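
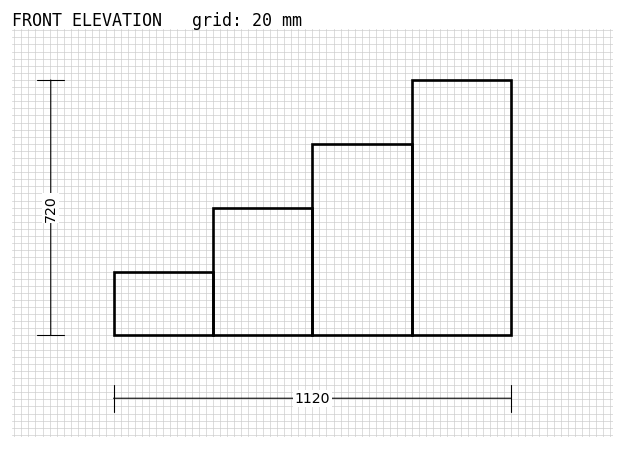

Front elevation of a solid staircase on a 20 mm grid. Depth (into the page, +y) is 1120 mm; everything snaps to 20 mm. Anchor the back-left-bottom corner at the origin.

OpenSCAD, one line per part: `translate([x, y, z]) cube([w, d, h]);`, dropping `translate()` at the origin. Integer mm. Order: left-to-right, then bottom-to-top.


cube([280, 1120, 180]);
translate([280, 0, 0]) cube([280, 1120, 360]);
translate([560, 0, 0]) cube([280, 1120, 540]);
translate([840, 0, 0]) cube([280, 1120, 720]);


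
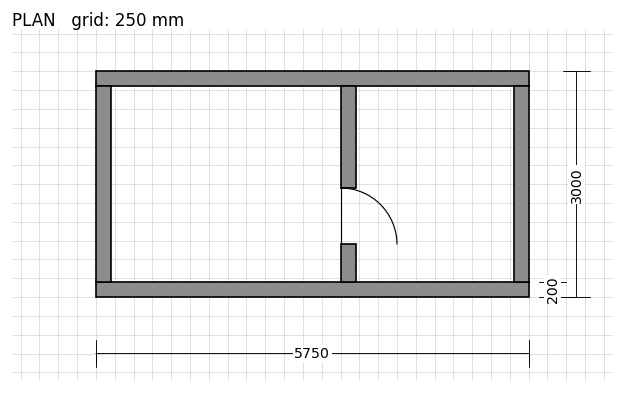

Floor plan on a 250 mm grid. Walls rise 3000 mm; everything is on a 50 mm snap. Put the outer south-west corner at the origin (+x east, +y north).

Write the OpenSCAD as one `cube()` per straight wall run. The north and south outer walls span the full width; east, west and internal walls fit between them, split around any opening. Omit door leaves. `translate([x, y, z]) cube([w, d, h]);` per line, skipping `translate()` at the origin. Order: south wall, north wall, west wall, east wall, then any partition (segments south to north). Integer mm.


cube([5750, 200, 3000]);
translate([0, 2800, 0]) cube([5750, 200, 3000]);
translate([0, 200, 0]) cube([200, 2600, 3000]);
translate([5550, 200, 0]) cube([200, 2600, 3000]);
translate([3250, 200, 0]) cube([200, 500, 3000]);
translate([3250, 1450, 0]) cube([200, 1350, 3000]);


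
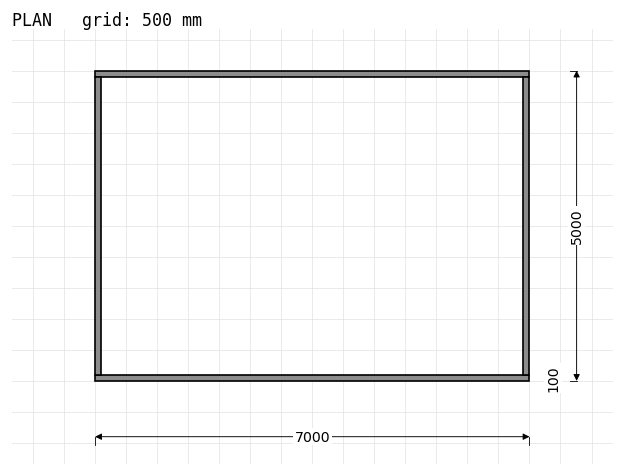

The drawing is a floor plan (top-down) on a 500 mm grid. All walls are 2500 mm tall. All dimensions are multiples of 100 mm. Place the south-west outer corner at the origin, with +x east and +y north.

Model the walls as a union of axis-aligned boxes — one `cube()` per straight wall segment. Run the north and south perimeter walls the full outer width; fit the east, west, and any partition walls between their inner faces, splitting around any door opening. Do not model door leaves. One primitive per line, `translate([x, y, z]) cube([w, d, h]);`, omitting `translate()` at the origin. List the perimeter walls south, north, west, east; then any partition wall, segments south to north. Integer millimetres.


cube([7000, 100, 2500]);
translate([0, 4900, 0]) cube([7000, 100, 2500]);
translate([0, 100, 0]) cube([100, 4800, 2500]);
translate([6900, 100, 0]) cube([100, 4800, 2500]);


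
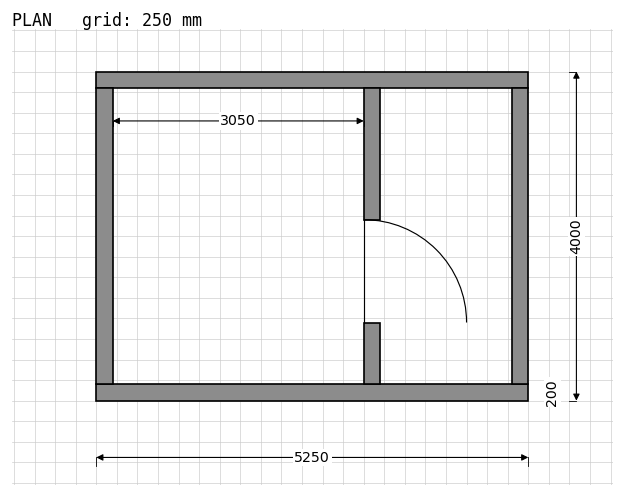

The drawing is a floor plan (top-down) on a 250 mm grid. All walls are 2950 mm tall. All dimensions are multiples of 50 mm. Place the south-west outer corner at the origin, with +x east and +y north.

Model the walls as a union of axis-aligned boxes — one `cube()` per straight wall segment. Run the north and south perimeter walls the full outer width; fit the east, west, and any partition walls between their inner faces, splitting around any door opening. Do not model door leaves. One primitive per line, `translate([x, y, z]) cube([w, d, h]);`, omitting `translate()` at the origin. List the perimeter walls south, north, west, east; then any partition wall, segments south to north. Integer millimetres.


cube([5250, 200, 2950]);
translate([0, 3800, 0]) cube([5250, 200, 2950]);
translate([0, 200, 0]) cube([200, 3600, 2950]);
translate([5050, 200, 0]) cube([200, 3600, 2950]);
translate([3250, 200, 0]) cube([200, 750, 2950]);
translate([3250, 2200, 0]) cube([200, 1600, 2950]);


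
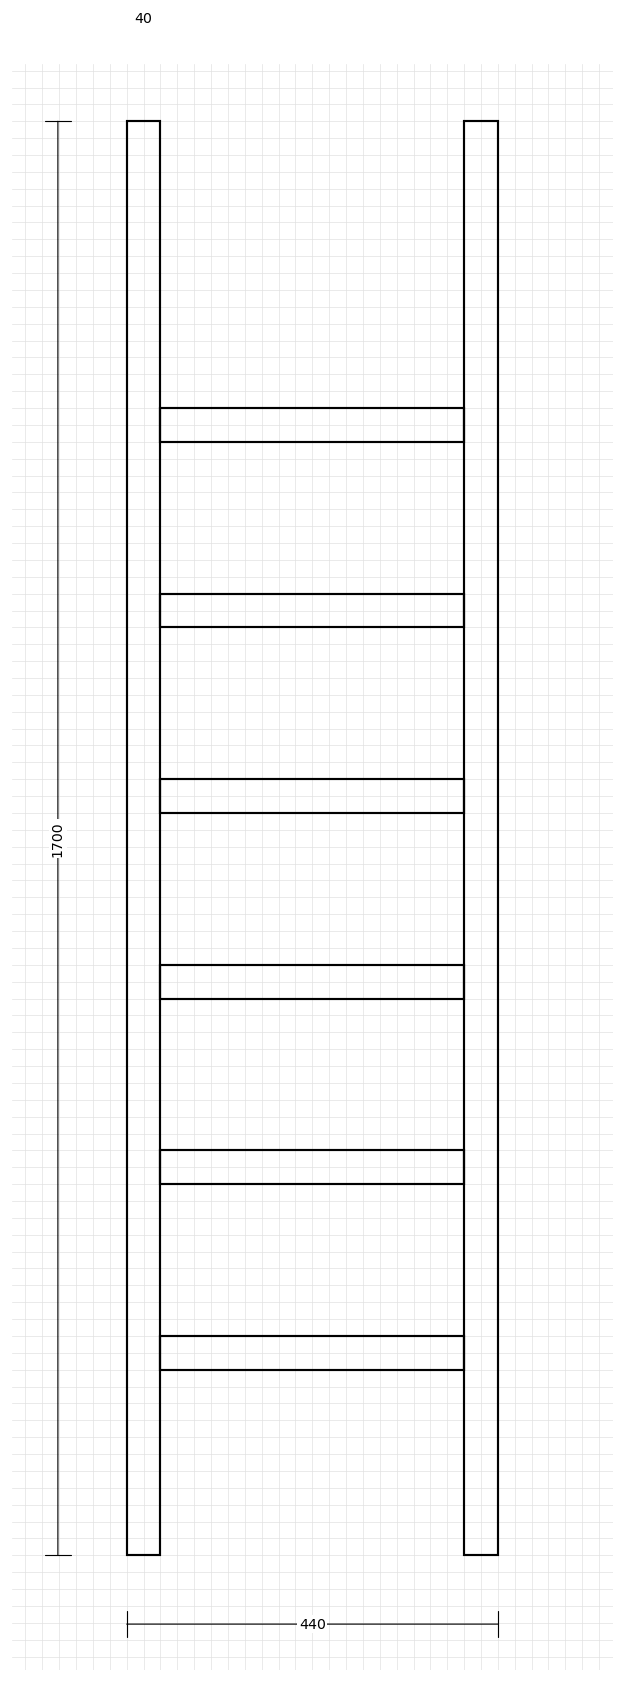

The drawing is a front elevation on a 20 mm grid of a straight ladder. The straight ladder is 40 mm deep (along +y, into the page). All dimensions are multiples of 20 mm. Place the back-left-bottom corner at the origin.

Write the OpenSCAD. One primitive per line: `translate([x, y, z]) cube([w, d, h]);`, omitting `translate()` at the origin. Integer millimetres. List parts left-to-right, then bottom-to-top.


cube([40, 40, 1700]);
translate([40, 0, 220]) cube([360, 40, 40]);
translate([40, 0, 440]) cube([360, 40, 40]);
translate([40, 0, 660]) cube([360, 40, 40]);
translate([40, 0, 880]) cube([360, 40, 40]);
translate([40, 0, 1100]) cube([360, 40, 40]);
translate([40, 0, 1320]) cube([360, 40, 40]);
translate([400, 0, 0]) cube([40, 40, 1700]);


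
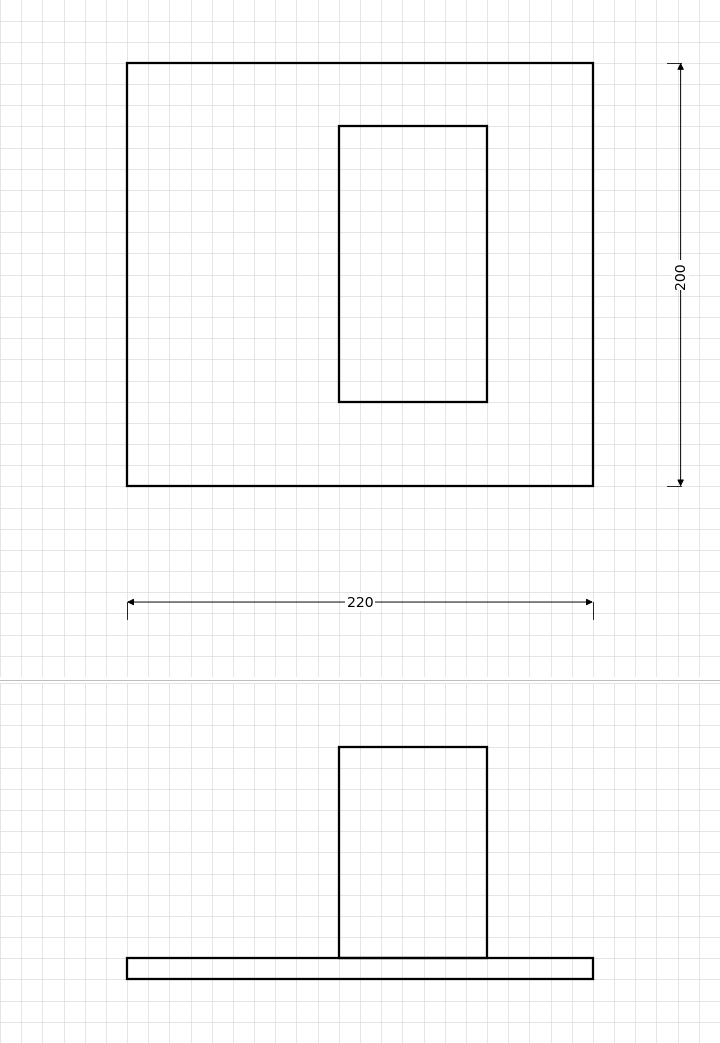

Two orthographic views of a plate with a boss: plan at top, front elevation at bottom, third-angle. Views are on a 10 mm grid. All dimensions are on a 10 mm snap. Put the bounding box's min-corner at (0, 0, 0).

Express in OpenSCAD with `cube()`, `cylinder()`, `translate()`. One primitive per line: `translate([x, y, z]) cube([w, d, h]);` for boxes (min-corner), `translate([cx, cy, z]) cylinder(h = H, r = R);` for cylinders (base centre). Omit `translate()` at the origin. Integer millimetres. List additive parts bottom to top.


cube([220, 200, 10]);
translate([100, 40, 10]) cube([70, 130, 100]);


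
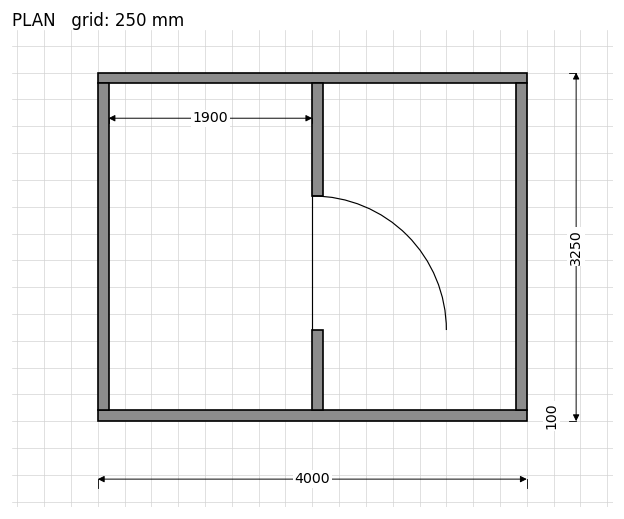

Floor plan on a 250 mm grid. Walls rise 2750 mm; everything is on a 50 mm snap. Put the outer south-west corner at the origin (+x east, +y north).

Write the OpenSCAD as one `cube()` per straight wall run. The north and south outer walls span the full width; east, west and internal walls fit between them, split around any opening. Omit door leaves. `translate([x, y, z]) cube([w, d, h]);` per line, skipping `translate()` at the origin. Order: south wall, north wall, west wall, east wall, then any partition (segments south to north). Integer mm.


cube([4000, 100, 2750]);
translate([0, 3150, 0]) cube([4000, 100, 2750]);
translate([0, 100, 0]) cube([100, 3050, 2750]);
translate([3900, 100, 0]) cube([100, 3050, 2750]);
translate([2000, 100, 0]) cube([100, 750, 2750]);
translate([2000, 2100, 0]) cube([100, 1050, 2750]);


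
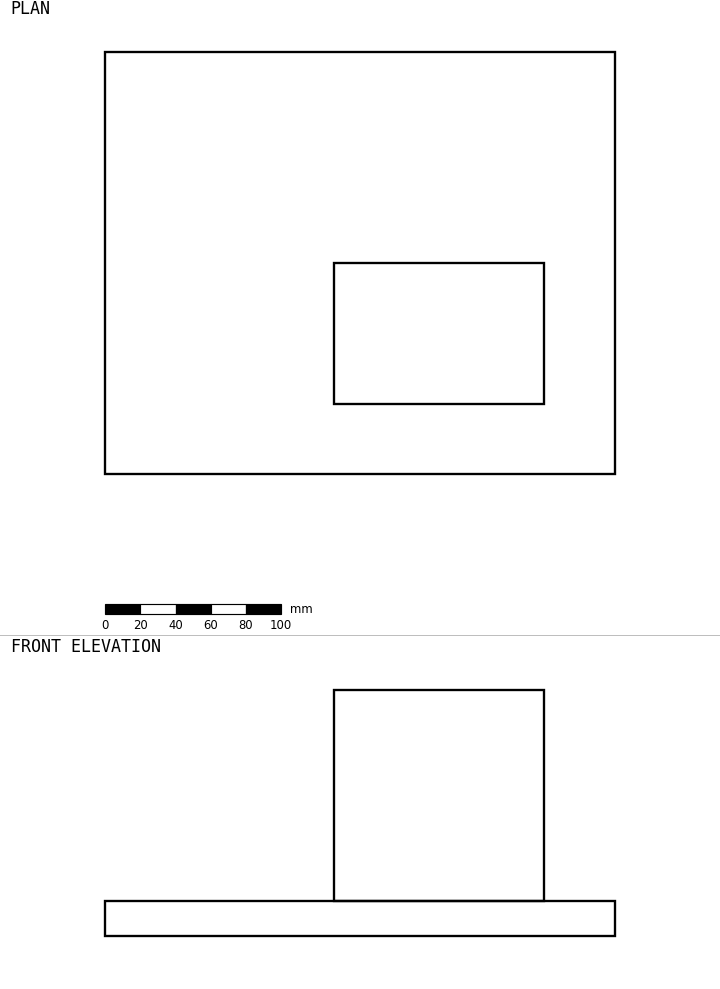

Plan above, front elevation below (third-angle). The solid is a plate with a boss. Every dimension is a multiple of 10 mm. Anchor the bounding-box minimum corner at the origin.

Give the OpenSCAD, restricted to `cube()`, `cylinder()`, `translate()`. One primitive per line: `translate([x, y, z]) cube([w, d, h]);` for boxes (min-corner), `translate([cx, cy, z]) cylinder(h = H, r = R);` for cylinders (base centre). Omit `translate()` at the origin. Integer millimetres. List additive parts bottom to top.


cube([290, 240, 20]);
translate([130, 40, 20]) cube([120, 80, 120]);


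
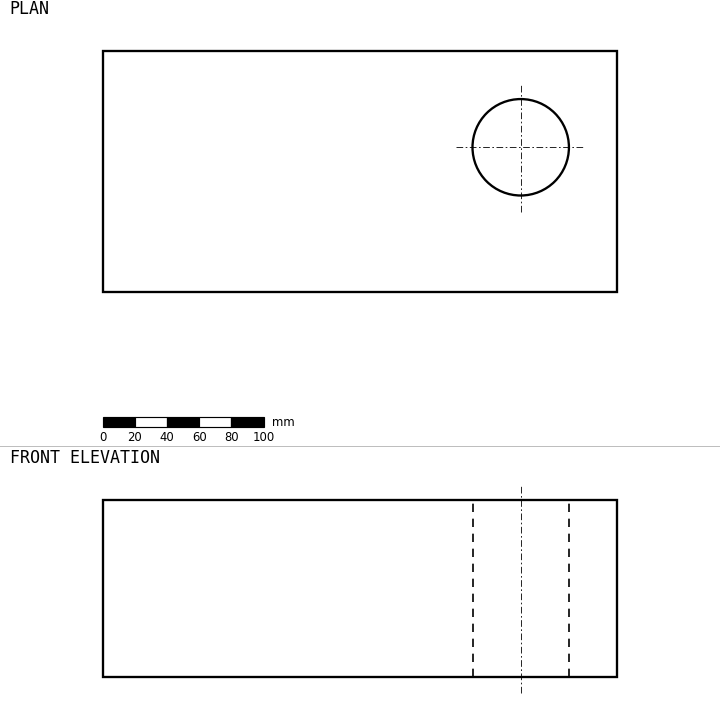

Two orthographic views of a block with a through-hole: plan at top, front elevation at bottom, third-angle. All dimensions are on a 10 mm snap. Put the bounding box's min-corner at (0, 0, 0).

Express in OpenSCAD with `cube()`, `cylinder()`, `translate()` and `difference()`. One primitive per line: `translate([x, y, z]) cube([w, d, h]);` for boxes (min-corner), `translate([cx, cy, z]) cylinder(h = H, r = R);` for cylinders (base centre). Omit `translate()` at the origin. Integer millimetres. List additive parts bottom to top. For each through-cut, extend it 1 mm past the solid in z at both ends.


difference() {
  cube([320, 150, 110]);
  translate([260, 90, -1]) cylinder(h = 112, r = 30);
}


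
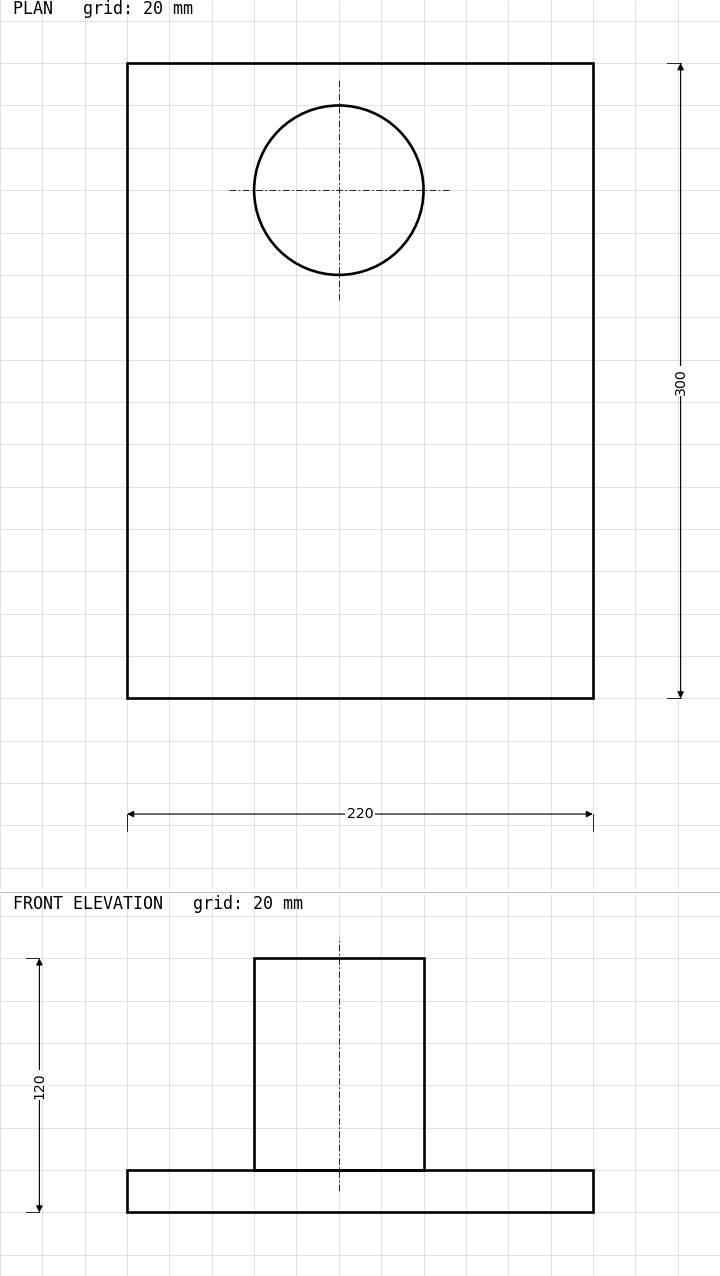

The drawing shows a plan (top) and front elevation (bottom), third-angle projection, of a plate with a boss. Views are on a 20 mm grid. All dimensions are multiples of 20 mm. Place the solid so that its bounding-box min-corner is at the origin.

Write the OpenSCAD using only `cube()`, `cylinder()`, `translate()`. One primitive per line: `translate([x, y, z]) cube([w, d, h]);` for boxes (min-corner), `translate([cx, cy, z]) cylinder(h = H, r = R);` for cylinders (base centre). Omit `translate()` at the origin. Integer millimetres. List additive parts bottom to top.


cube([220, 300, 20]);
translate([100, 240, 20]) cylinder(h = 100, r = 40);


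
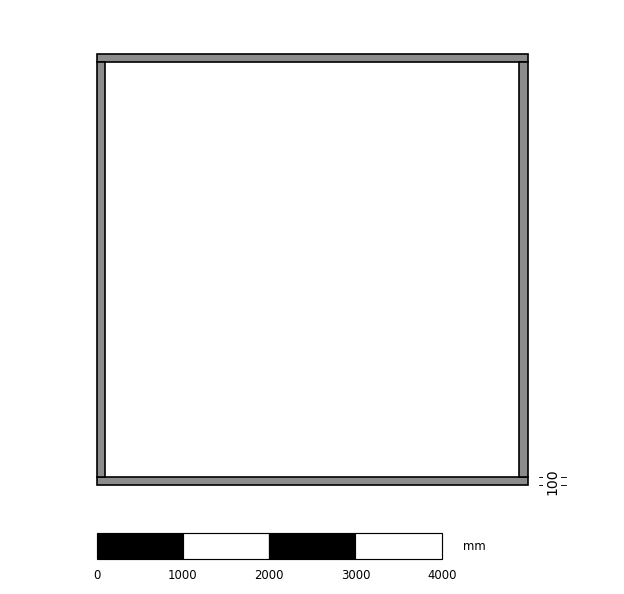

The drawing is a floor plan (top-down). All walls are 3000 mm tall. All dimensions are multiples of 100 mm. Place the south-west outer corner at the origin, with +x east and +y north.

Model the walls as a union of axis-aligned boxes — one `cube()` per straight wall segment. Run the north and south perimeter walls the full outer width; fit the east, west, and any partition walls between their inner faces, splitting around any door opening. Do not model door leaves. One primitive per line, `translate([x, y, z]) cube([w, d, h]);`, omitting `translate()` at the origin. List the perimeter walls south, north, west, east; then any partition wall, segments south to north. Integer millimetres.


cube([5000, 100, 3000]);
translate([0, 4900, 0]) cube([5000, 100, 3000]);
translate([0, 100, 0]) cube([100, 4800, 3000]);
translate([4900, 100, 0]) cube([100, 4800, 3000]);


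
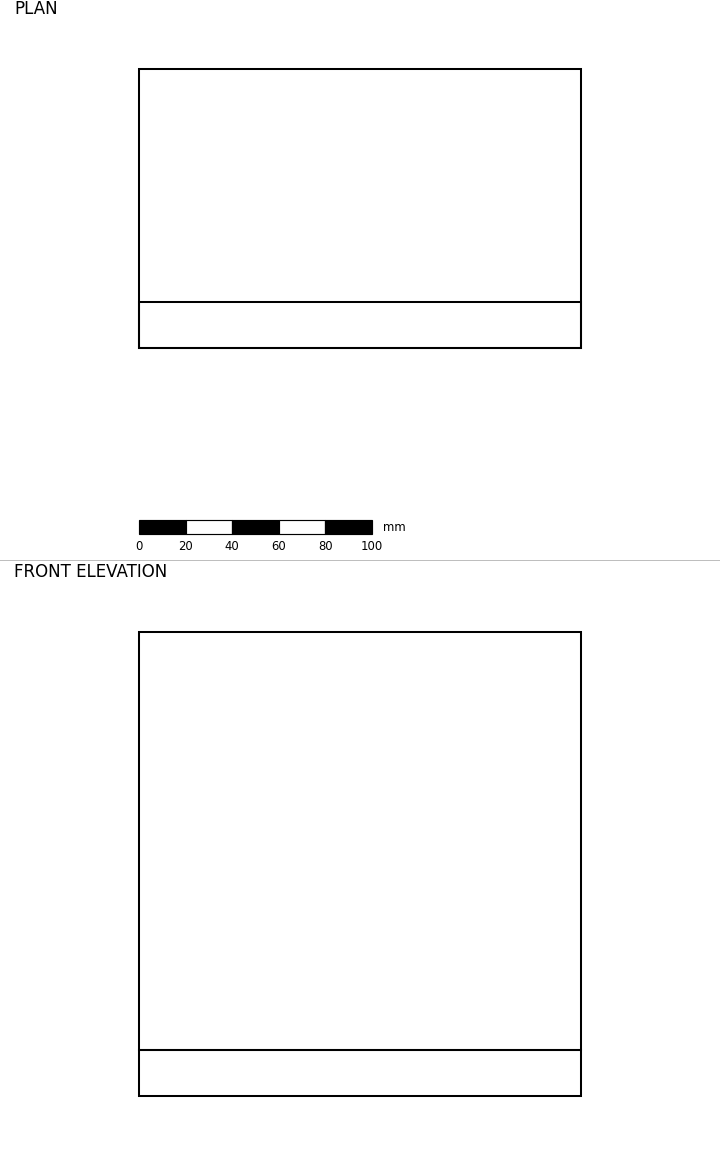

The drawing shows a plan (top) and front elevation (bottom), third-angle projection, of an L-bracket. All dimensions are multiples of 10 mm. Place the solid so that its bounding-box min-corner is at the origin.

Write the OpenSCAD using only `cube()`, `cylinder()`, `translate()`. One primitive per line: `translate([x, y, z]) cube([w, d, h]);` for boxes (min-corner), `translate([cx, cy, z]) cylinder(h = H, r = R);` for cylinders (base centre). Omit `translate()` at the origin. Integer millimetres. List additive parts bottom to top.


cube([190, 120, 20]);
translate([0, 0, 20]) cube([190, 20, 180]);


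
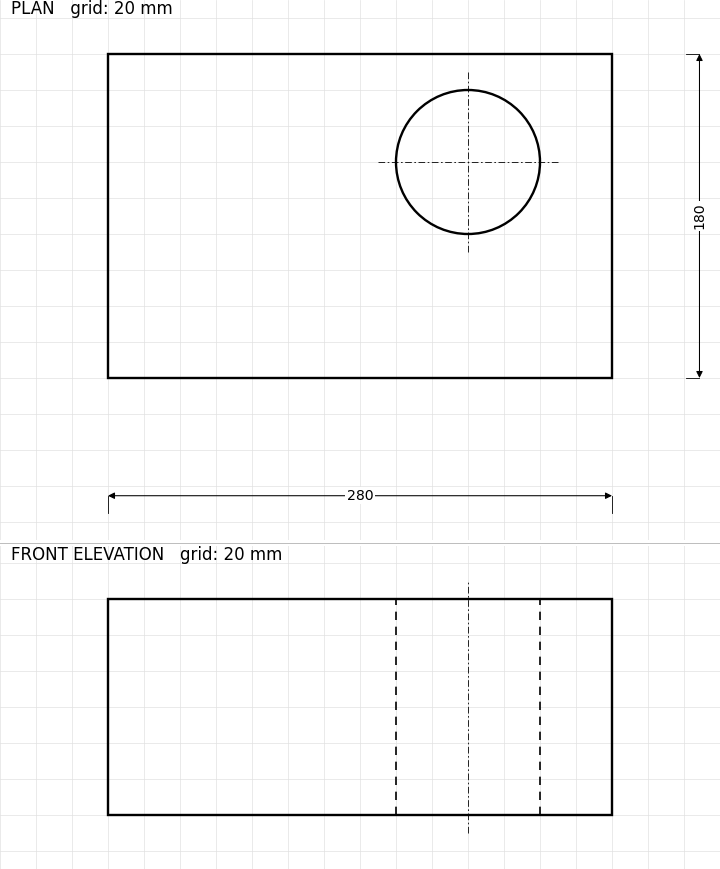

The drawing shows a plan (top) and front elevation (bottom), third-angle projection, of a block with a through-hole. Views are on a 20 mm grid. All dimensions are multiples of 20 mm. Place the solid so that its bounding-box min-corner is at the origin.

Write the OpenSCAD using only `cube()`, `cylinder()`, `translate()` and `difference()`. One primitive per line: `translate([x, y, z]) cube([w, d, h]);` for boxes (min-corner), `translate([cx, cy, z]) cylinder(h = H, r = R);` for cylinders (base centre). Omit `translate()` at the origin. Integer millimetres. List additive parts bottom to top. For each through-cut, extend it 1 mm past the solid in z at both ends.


difference() {
  cube([280, 180, 120]);
  translate([200, 120, -1]) cylinder(h = 122, r = 40);
}


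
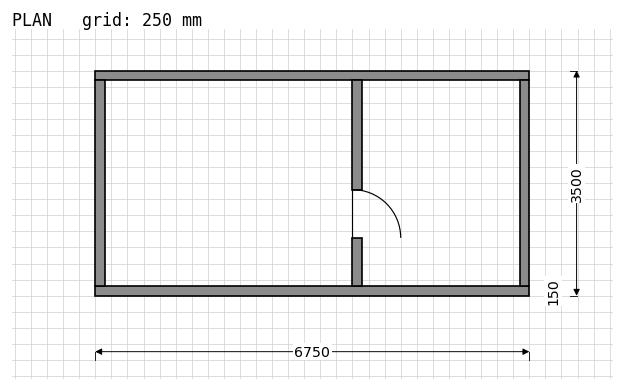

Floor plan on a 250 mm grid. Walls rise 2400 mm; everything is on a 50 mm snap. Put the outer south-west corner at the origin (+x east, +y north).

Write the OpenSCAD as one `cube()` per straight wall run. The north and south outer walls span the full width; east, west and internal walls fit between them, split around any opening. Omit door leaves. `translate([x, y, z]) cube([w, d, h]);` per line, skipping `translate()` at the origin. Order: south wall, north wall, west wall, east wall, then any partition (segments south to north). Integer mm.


cube([6750, 150, 2400]);
translate([0, 3350, 0]) cube([6750, 150, 2400]);
translate([0, 150, 0]) cube([150, 3200, 2400]);
translate([6600, 150, 0]) cube([150, 3200, 2400]);
translate([4000, 150, 0]) cube([150, 750, 2400]);
translate([4000, 1650, 0]) cube([150, 1700, 2400]);


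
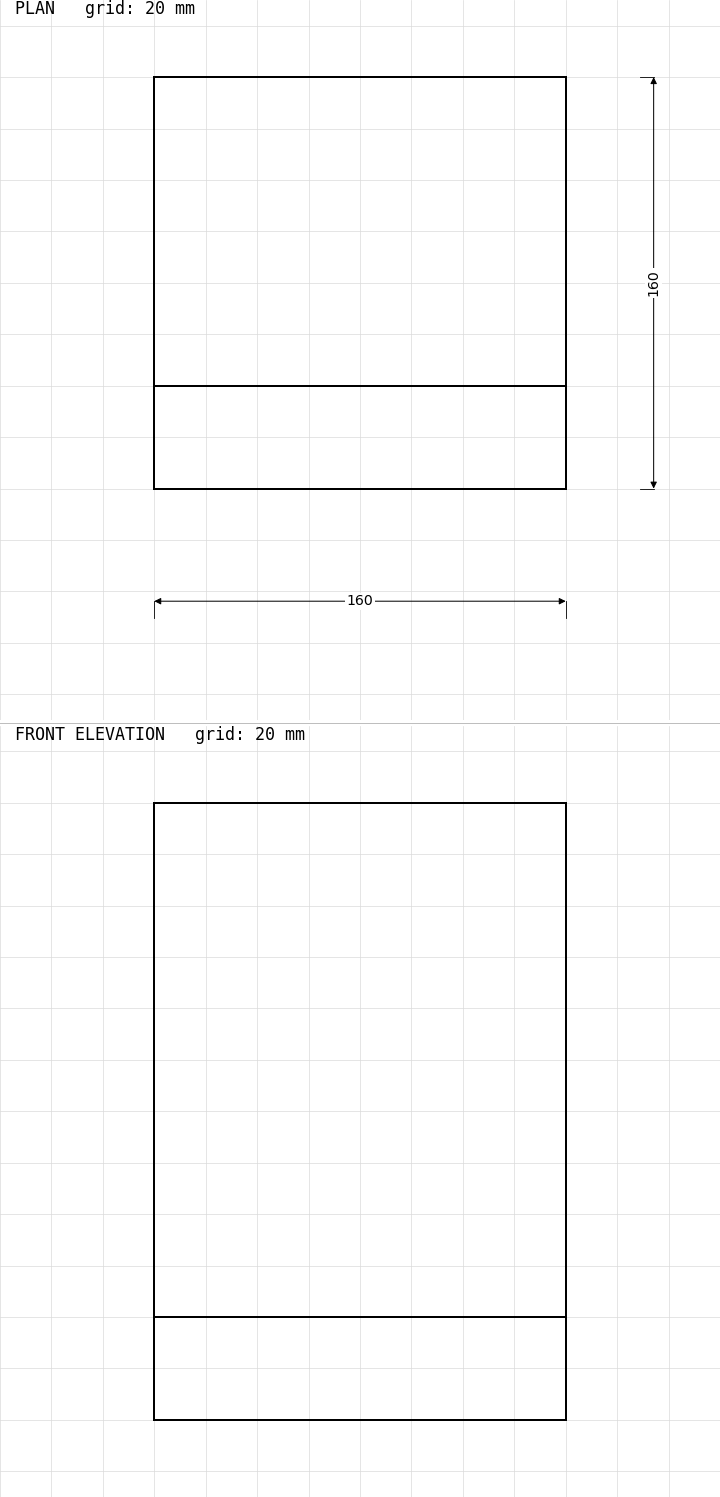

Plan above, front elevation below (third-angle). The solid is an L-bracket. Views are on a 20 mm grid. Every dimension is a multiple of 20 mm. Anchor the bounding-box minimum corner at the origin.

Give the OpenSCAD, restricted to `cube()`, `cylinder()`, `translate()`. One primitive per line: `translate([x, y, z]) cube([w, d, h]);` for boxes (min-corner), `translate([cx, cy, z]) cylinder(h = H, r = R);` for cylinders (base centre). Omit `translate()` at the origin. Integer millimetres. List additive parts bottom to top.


cube([160, 160, 40]);
translate([0, 0, 40]) cube([160, 40, 200]);


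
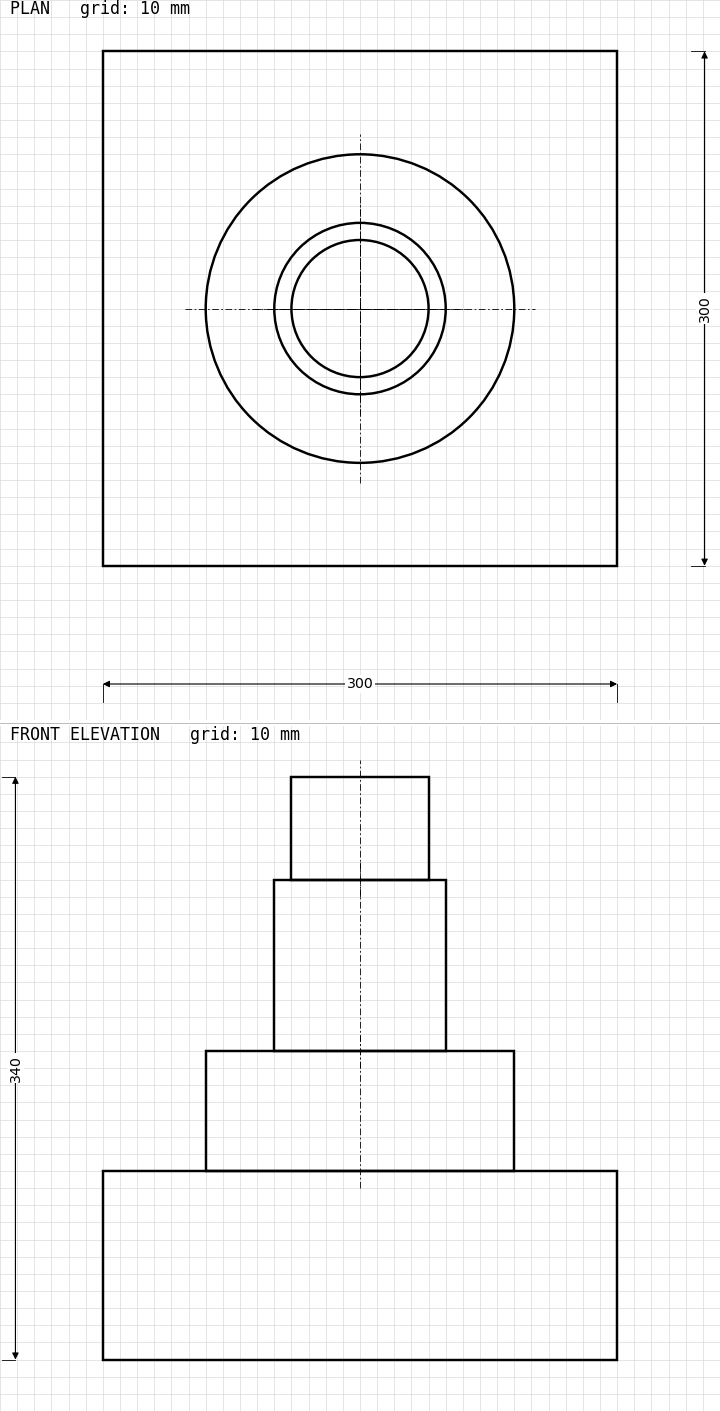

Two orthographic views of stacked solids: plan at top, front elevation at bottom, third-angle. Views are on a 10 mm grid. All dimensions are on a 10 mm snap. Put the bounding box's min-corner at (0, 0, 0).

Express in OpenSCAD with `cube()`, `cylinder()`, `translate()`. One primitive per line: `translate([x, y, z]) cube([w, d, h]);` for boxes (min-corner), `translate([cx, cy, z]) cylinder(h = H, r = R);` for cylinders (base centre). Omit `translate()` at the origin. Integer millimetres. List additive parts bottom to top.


cube([300, 300, 110]);
translate([150, 150, 110]) cylinder(h = 70, r = 90);
translate([150, 150, 180]) cylinder(h = 100, r = 50);
translate([150, 150, 280]) cylinder(h = 60, r = 40);


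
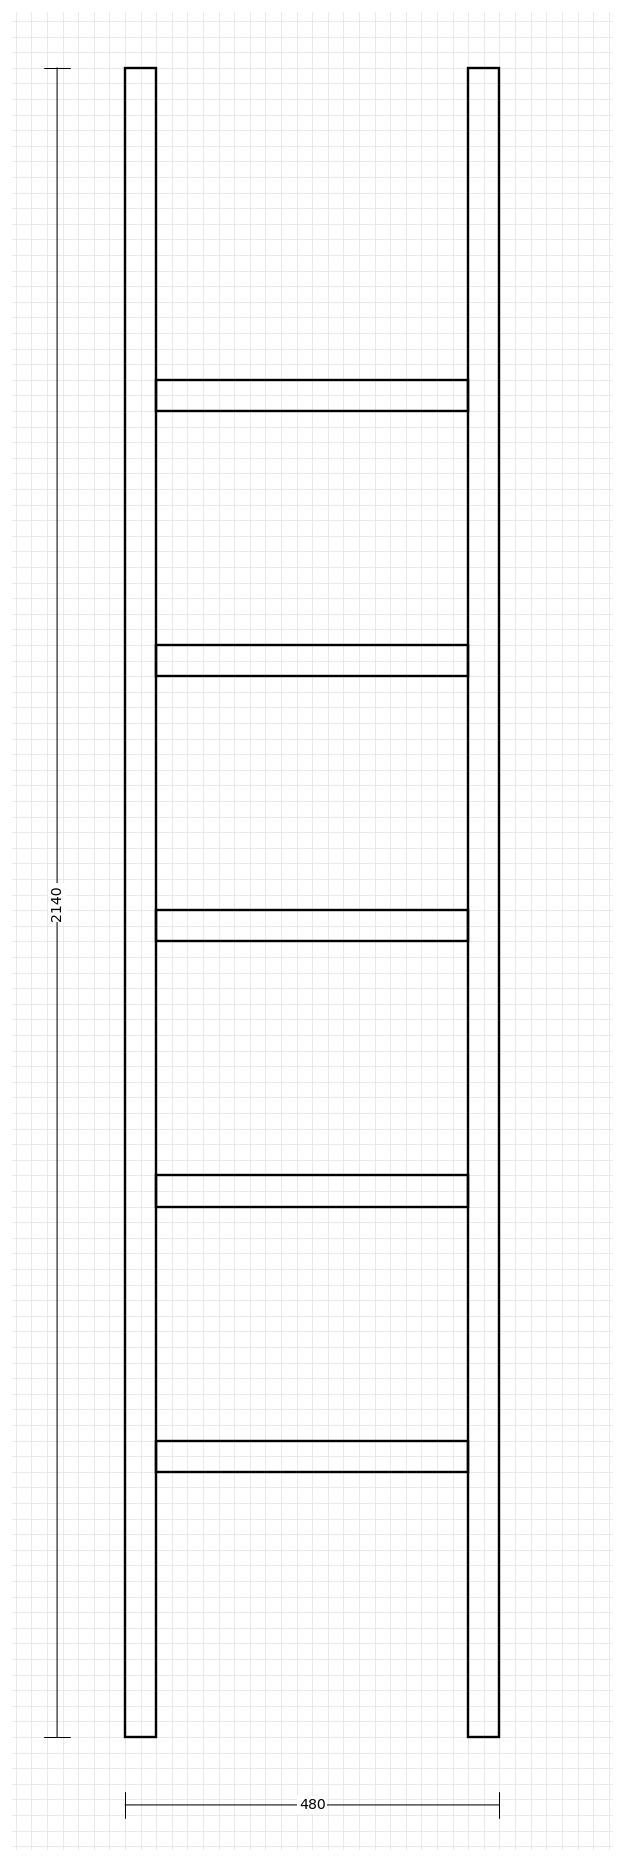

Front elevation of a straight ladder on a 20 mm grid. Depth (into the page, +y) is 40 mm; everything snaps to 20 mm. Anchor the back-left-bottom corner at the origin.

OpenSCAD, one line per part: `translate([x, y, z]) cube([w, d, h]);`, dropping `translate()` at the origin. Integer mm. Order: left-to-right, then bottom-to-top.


cube([40, 40, 2140]);
translate([40, 0, 340]) cube([400, 40, 40]);
translate([40, 0, 680]) cube([400, 40, 40]);
translate([40, 0, 1020]) cube([400, 40, 40]);
translate([40, 0, 1360]) cube([400, 40, 40]);
translate([40, 0, 1700]) cube([400, 40, 40]);
translate([440, 0, 0]) cube([40, 40, 2140]);


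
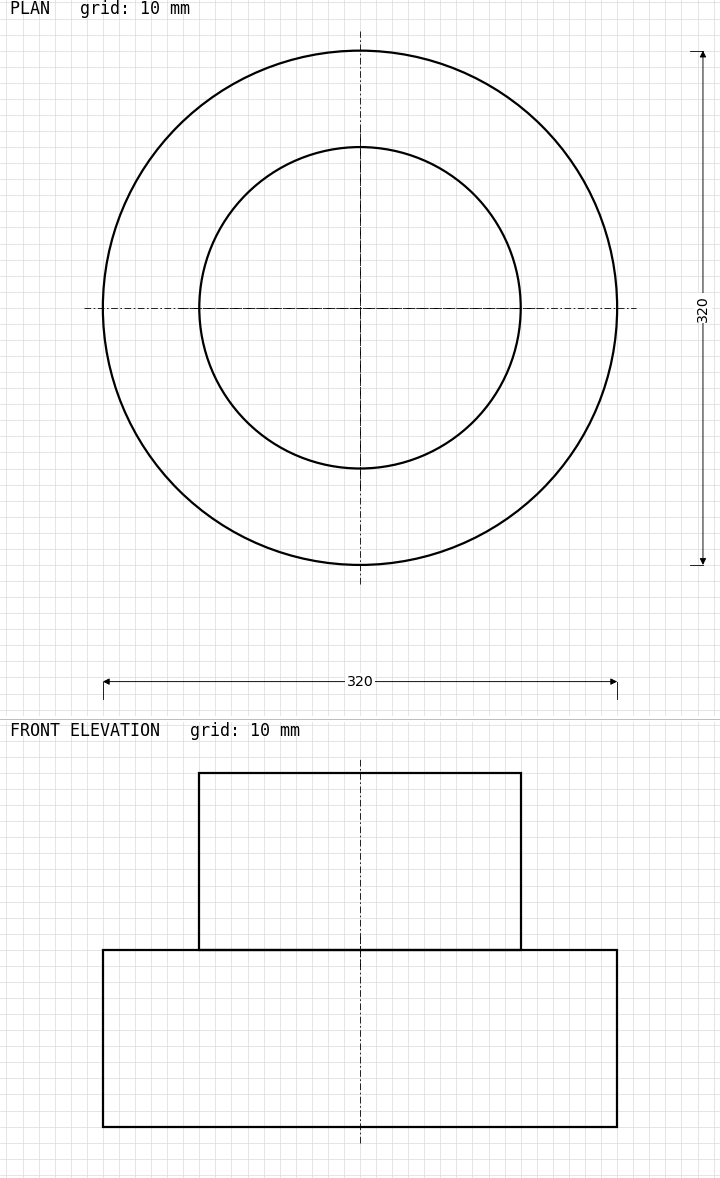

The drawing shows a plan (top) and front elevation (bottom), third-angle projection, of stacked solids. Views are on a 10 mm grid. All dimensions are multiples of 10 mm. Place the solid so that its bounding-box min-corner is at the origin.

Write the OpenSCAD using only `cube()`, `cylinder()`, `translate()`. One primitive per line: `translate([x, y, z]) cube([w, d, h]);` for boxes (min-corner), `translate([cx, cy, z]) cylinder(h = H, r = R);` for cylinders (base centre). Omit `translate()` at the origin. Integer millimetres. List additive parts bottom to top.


translate([160, 160, 0]) cylinder(h = 110, r = 160);
translate([160, 160, 110]) cylinder(h = 110, r = 100);


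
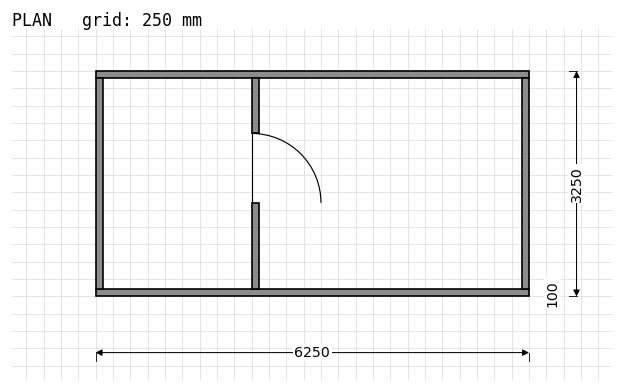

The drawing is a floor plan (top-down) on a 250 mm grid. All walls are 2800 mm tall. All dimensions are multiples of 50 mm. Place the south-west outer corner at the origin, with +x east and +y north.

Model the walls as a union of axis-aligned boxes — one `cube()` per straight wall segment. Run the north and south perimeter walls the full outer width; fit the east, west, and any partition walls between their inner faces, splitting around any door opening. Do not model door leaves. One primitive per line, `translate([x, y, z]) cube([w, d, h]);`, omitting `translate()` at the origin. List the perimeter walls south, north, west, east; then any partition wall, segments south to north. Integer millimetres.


cube([6250, 100, 2800]);
translate([0, 3150, 0]) cube([6250, 100, 2800]);
translate([0, 100, 0]) cube([100, 3050, 2800]);
translate([6150, 100, 0]) cube([100, 3050, 2800]);
translate([2250, 100, 0]) cube([100, 1250, 2800]);
translate([2250, 2350, 0]) cube([100, 800, 2800]);


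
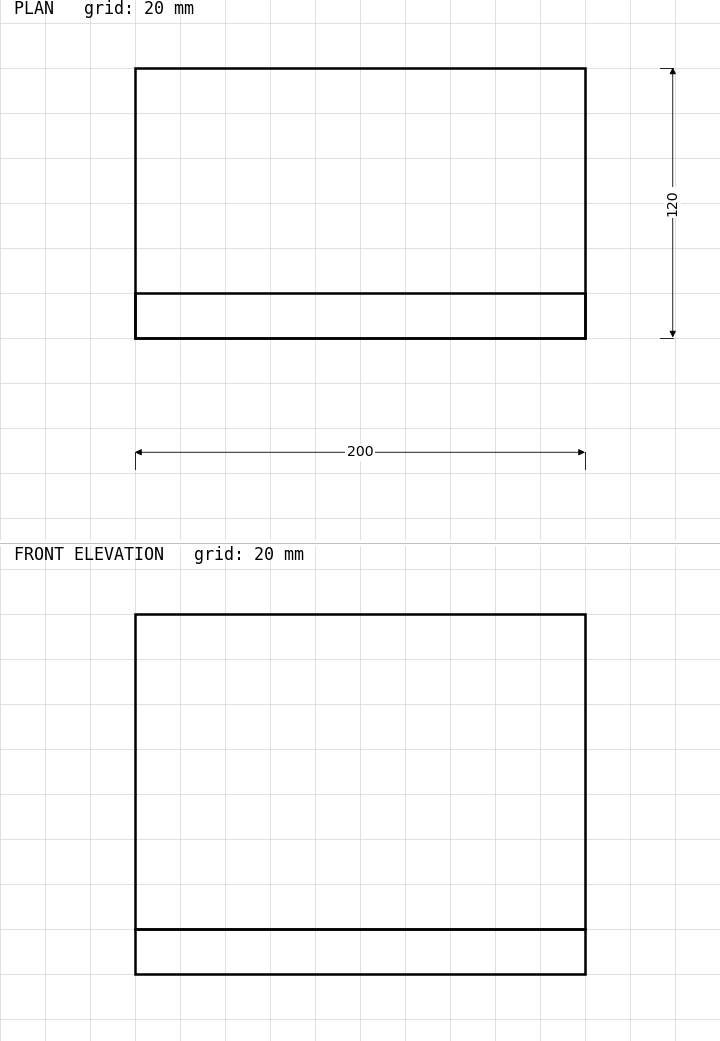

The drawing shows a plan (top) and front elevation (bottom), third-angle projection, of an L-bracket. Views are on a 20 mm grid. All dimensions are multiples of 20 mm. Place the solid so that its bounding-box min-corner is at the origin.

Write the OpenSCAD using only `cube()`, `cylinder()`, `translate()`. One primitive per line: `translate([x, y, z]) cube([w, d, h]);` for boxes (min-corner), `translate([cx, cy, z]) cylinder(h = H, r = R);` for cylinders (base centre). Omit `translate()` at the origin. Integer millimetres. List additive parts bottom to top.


cube([200, 120, 20]);
translate([0, 0, 20]) cube([200, 20, 140]);


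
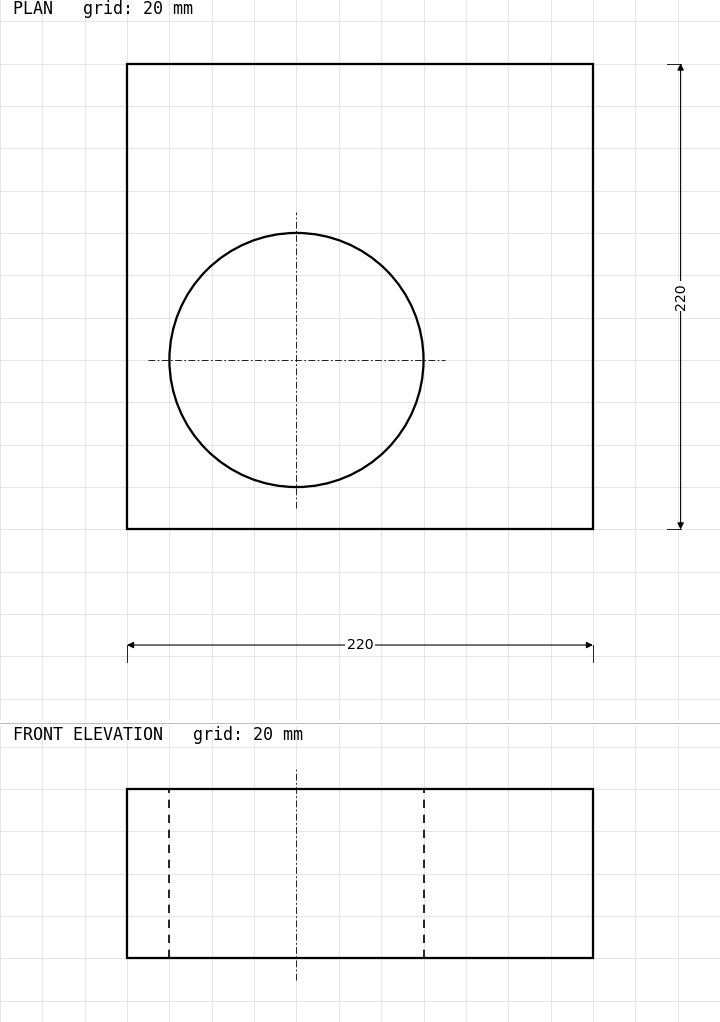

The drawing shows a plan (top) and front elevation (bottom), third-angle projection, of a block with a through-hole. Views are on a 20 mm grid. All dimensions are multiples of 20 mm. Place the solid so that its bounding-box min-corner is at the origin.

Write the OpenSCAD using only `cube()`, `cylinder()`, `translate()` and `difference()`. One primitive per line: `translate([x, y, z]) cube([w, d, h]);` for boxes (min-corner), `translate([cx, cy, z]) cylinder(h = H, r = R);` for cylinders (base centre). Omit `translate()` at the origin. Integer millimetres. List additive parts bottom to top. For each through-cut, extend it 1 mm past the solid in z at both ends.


difference() {
  cube([220, 220, 80]);
  translate([80, 80, -1]) cylinder(h = 82, r = 60);
}


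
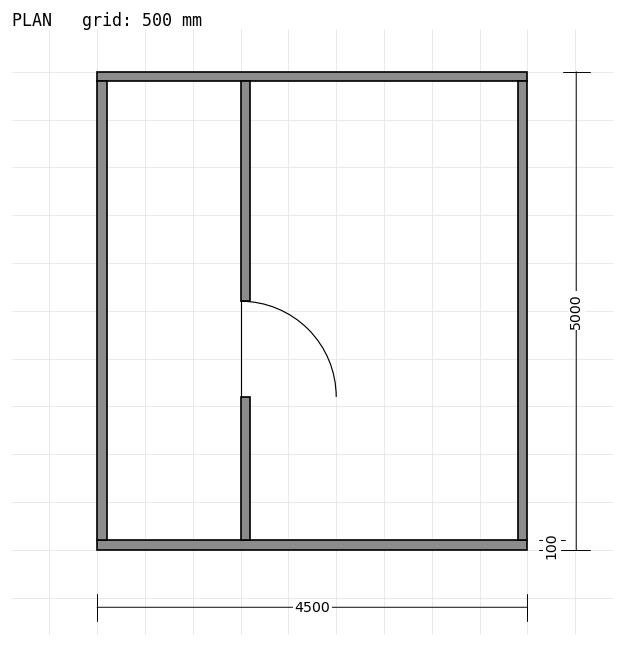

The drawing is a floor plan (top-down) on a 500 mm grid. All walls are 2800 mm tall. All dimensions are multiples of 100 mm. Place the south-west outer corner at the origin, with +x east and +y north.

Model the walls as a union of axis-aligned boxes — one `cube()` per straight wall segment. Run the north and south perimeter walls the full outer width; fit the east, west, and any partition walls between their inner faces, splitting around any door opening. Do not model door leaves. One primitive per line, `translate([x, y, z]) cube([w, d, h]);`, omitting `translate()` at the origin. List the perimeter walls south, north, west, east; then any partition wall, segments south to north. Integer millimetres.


cube([4500, 100, 2800]);
translate([0, 4900, 0]) cube([4500, 100, 2800]);
translate([0, 100, 0]) cube([100, 4800, 2800]);
translate([4400, 100, 0]) cube([100, 4800, 2800]);
translate([1500, 100, 0]) cube([100, 1500, 2800]);
translate([1500, 2600, 0]) cube([100, 2300, 2800]);


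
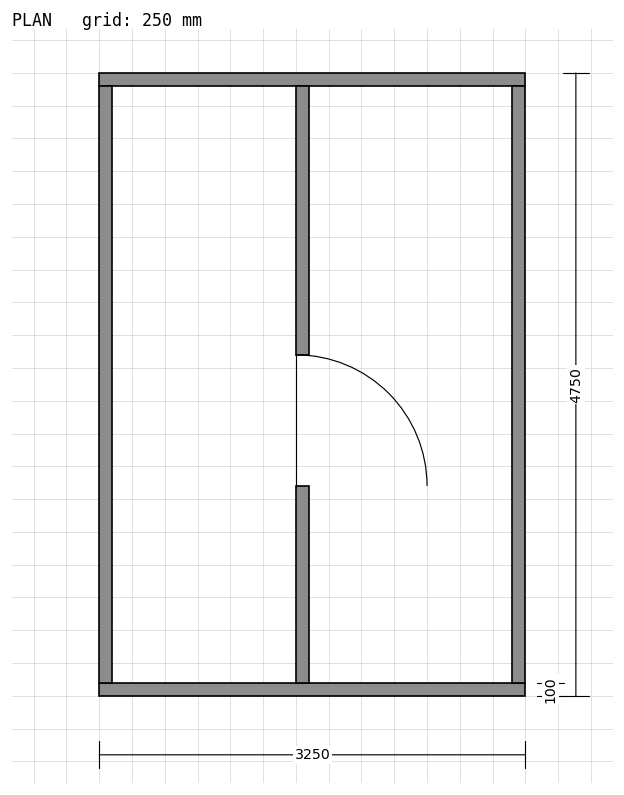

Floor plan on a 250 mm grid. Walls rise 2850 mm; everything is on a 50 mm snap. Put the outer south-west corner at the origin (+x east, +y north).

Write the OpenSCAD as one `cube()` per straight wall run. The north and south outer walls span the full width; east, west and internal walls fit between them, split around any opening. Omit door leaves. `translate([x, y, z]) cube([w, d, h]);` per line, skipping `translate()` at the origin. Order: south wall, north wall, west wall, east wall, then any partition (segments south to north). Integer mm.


cube([3250, 100, 2850]);
translate([0, 4650, 0]) cube([3250, 100, 2850]);
translate([0, 100, 0]) cube([100, 4550, 2850]);
translate([3150, 100, 0]) cube([100, 4550, 2850]);
translate([1500, 100, 0]) cube([100, 1500, 2850]);
translate([1500, 2600, 0]) cube([100, 2050, 2850]);


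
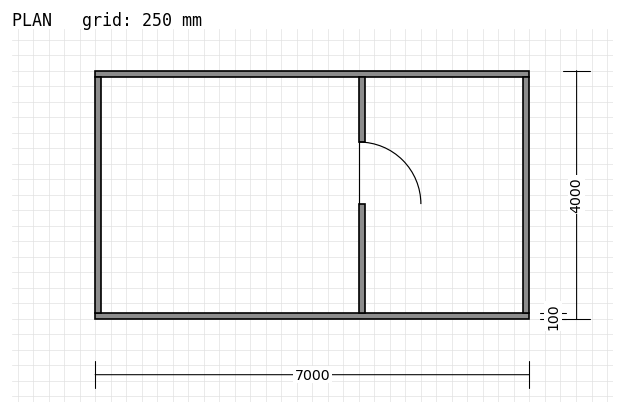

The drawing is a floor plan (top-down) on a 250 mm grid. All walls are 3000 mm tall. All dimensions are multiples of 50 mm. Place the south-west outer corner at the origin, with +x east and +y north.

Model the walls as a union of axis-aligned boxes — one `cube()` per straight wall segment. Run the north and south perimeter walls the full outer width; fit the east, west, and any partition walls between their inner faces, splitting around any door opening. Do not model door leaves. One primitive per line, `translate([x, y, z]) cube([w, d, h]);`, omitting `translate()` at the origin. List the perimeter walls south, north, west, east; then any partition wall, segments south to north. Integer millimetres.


cube([7000, 100, 3000]);
translate([0, 3900, 0]) cube([7000, 100, 3000]);
translate([0, 100, 0]) cube([100, 3800, 3000]);
translate([6900, 100, 0]) cube([100, 3800, 3000]);
translate([4250, 100, 0]) cube([100, 1750, 3000]);
translate([4250, 2850, 0]) cube([100, 1050, 3000]);


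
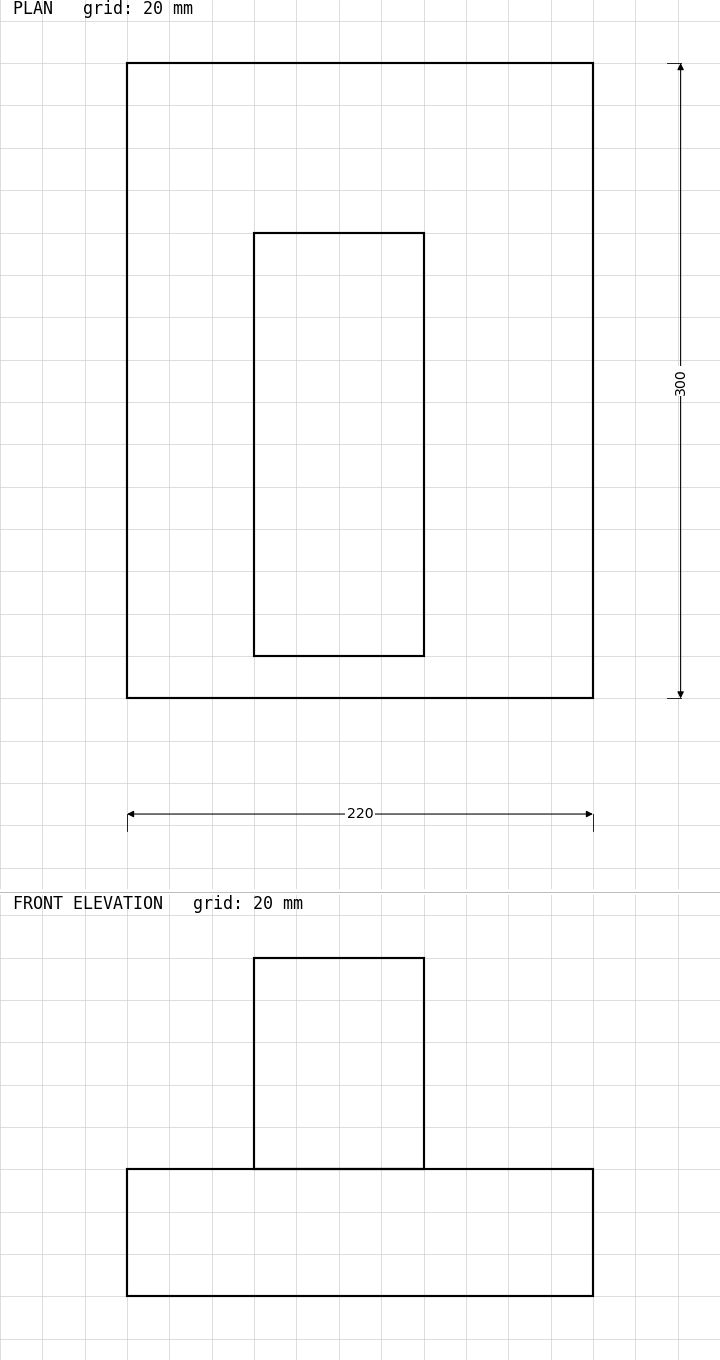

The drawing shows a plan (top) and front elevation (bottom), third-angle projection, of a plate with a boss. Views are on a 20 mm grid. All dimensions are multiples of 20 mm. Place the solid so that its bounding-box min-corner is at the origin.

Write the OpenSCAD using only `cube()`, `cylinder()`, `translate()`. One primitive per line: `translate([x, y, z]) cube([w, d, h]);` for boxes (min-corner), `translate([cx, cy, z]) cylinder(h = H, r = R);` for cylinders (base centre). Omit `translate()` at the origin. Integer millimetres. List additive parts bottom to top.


cube([220, 300, 60]);
translate([60, 20, 60]) cube([80, 200, 100]);


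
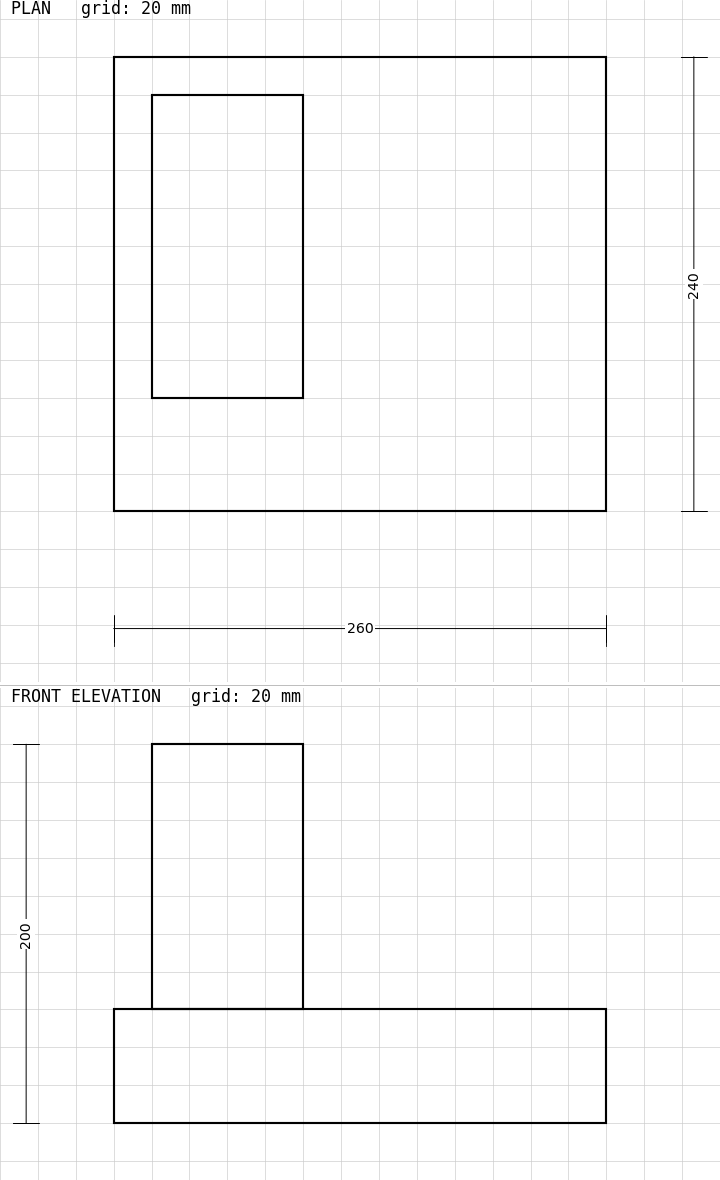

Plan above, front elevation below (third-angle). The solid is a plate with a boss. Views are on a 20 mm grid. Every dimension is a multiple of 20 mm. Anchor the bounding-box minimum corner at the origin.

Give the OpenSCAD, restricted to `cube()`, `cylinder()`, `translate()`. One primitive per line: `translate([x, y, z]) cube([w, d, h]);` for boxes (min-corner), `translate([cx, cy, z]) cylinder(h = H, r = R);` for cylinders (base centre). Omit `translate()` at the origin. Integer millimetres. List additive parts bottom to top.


cube([260, 240, 60]);
translate([20, 60, 60]) cube([80, 160, 140]);


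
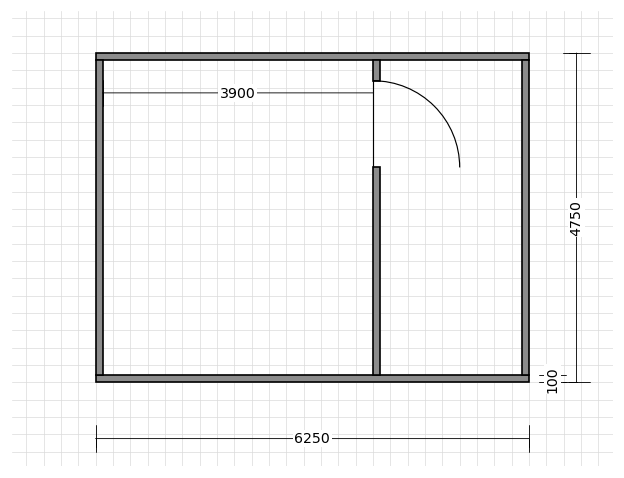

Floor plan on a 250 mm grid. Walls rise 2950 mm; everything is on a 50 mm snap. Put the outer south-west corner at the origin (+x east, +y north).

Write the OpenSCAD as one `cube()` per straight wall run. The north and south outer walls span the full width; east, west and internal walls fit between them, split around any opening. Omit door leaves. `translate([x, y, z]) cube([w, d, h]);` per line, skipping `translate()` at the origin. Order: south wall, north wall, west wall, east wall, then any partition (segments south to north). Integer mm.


cube([6250, 100, 2950]);
translate([0, 4650, 0]) cube([6250, 100, 2950]);
translate([0, 100, 0]) cube([100, 4550, 2950]);
translate([6150, 100, 0]) cube([100, 4550, 2950]);
translate([4000, 100, 0]) cube([100, 3000, 2950]);
translate([4000, 4350, 0]) cube([100, 300, 2950]);


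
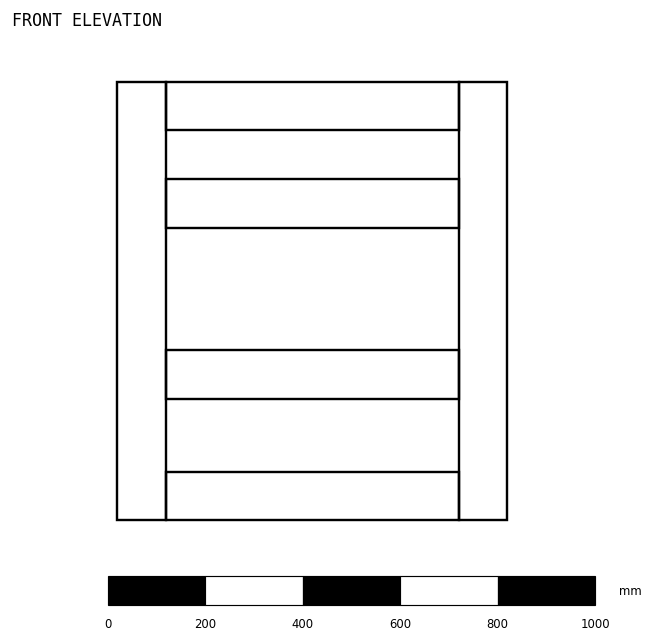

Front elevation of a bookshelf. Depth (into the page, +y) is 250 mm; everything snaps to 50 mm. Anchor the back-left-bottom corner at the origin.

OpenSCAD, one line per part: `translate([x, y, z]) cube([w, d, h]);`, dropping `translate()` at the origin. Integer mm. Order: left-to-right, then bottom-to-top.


cube([100, 250, 900]);
translate([100, 0, 0]) cube([600, 250, 100]);
translate([100, 0, 250]) cube([600, 250, 100]);
translate([100, 0, 600]) cube([600, 250, 100]);
translate([100, 0, 800]) cube([600, 250, 100]);
translate([700, 0, 0]) cube([100, 250, 900]);


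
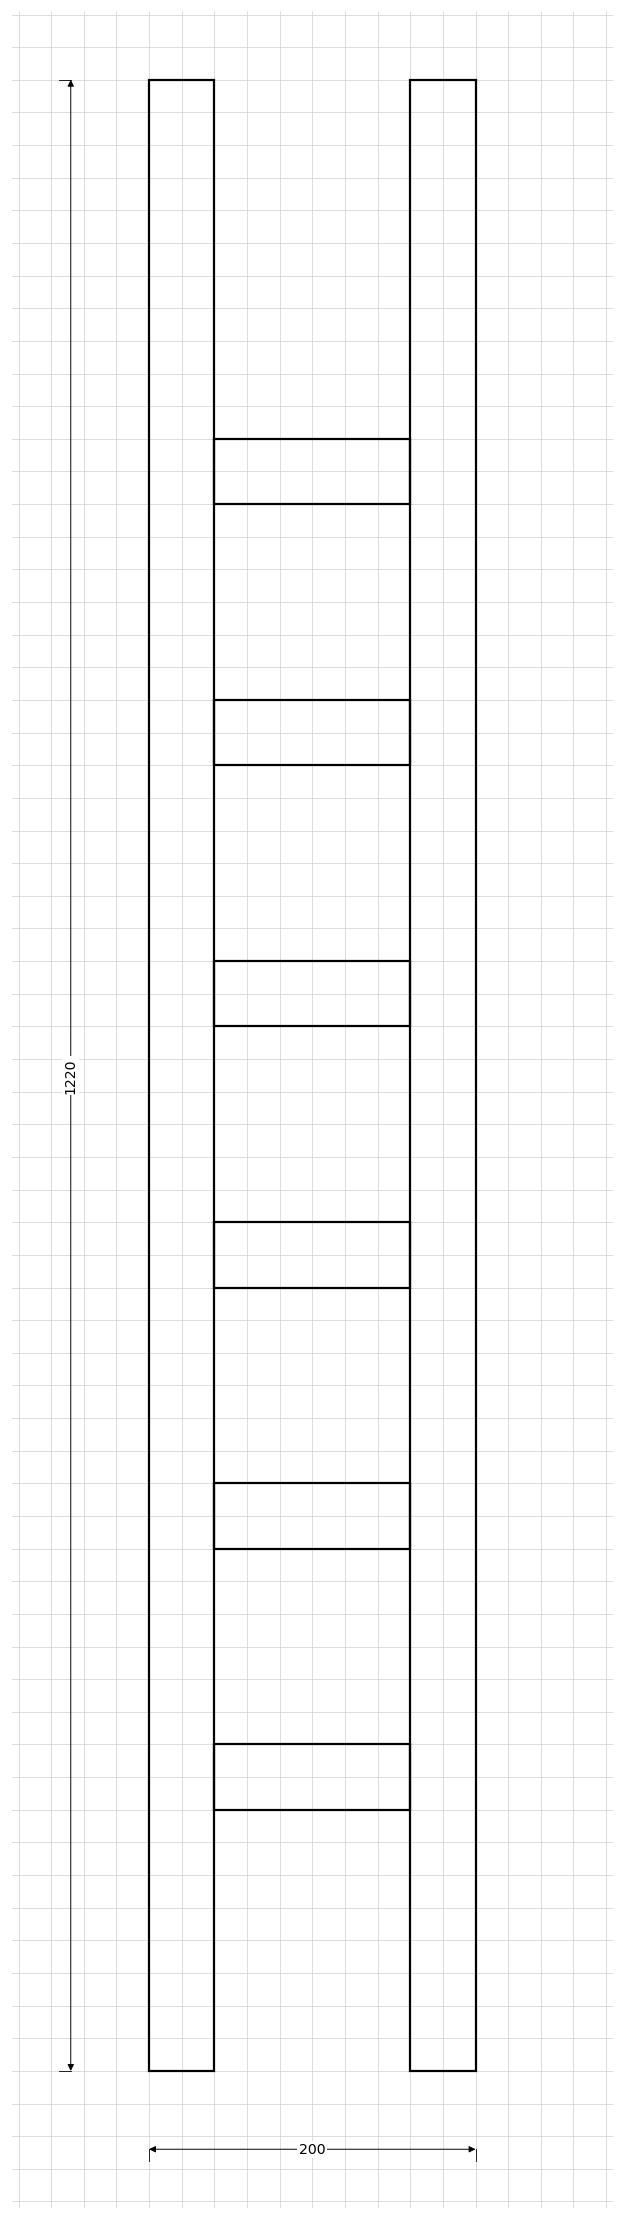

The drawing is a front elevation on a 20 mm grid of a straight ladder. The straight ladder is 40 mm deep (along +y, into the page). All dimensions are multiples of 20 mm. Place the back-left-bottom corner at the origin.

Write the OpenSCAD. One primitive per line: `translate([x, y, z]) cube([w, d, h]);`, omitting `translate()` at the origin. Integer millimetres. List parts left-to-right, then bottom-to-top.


cube([40, 40, 1220]);
translate([40, 0, 160]) cube([120, 40, 40]);
translate([40, 0, 320]) cube([120, 40, 40]);
translate([40, 0, 480]) cube([120, 40, 40]);
translate([40, 0, 640]) cube([120, 40, 40]);
translate([40, 0, 800]) cube([120, 40, 40]);
translate([40, 0, 960]) cube([120, 40, 40]);
translate([160, 0, 0]) cube([40, 40, 1220]);


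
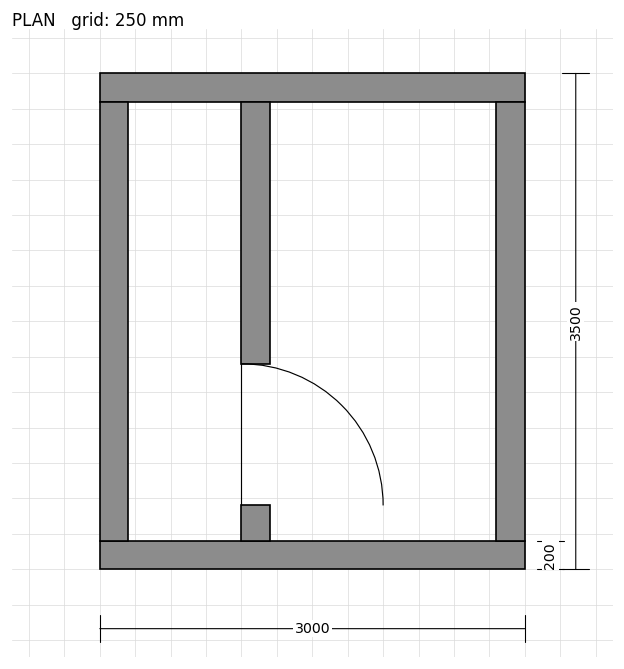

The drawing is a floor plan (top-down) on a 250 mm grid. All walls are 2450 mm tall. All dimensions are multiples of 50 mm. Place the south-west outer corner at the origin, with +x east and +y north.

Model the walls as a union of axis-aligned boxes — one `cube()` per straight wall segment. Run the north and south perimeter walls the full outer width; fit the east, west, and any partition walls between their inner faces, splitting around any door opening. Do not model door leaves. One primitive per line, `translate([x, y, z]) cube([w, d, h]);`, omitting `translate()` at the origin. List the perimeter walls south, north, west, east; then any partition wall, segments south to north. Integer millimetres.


cube([3000, 200, 2450]);
translate([0, 3300, 0]) cube([3000, 200, 2450]);
translate([0, 200, 0]) cube([200, 3100, 2450]);
translate([2800, 200, 0]) cube([200, 3100, 2450]);
translate([1000, 200, 0]) cube([200, 250, 2450]);
translate([1000, 1450, 0]) cube([200, 1850, 2450]);


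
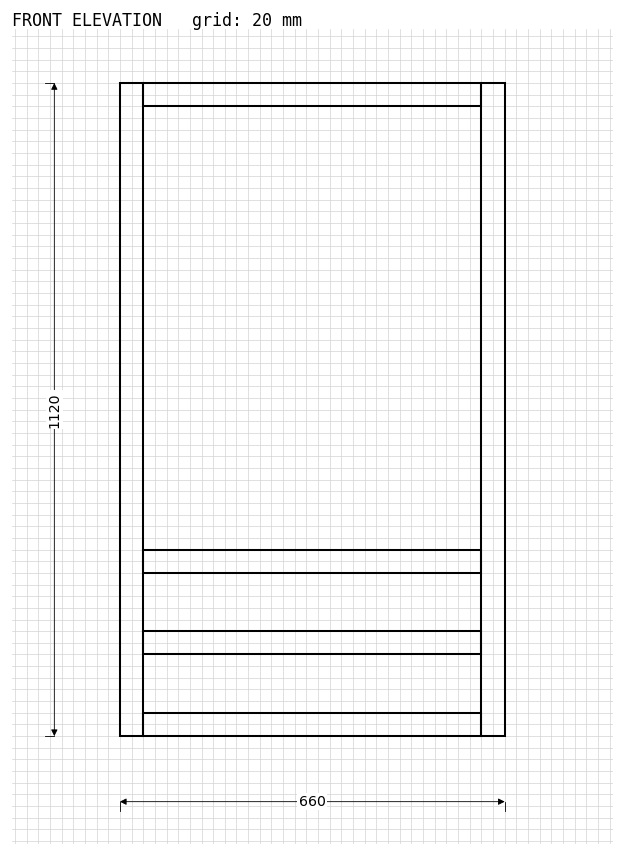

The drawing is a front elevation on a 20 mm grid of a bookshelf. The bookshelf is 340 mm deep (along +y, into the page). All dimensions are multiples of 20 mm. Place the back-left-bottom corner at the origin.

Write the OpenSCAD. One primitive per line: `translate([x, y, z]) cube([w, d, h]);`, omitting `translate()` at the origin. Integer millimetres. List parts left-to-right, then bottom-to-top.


cube([40, 340, 1120]);
translate([40, 0, 0]) cube([580, 340, 40]);
translate([40, 0, 140]) cube([580, 340, 40]);
translate([40, 0, 280]) cube([580, 340, 40]);
translate([40, 0, 1080]) cube([580, 340, 40]);
translate([620, 0, 0]) cube([40, 340, 1120]);


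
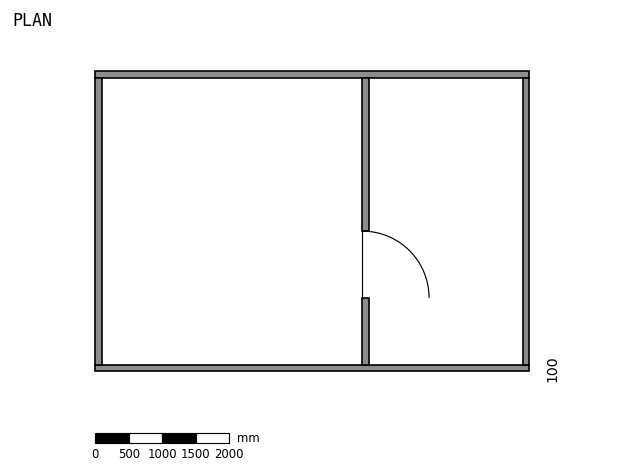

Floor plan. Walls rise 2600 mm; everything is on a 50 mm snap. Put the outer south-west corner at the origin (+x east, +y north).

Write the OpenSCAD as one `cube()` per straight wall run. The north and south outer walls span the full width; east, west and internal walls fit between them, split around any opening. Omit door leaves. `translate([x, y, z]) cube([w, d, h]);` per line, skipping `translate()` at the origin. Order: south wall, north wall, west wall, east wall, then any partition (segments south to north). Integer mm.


cube([6500, 100, 2600]);
translate([0, 4400, 0]) cube([6500, 100, 2600]);
translate([0, 100, 0]) cube([100, 4300, 2600]);
translate([6400, 100, 0]) cube([100, 4300, 2600]);
translate([4000, 100, 0]) cube([100, 1000, 2600]);
translate([4000, 2100, 0]) cube([100, 2300, 2600]);


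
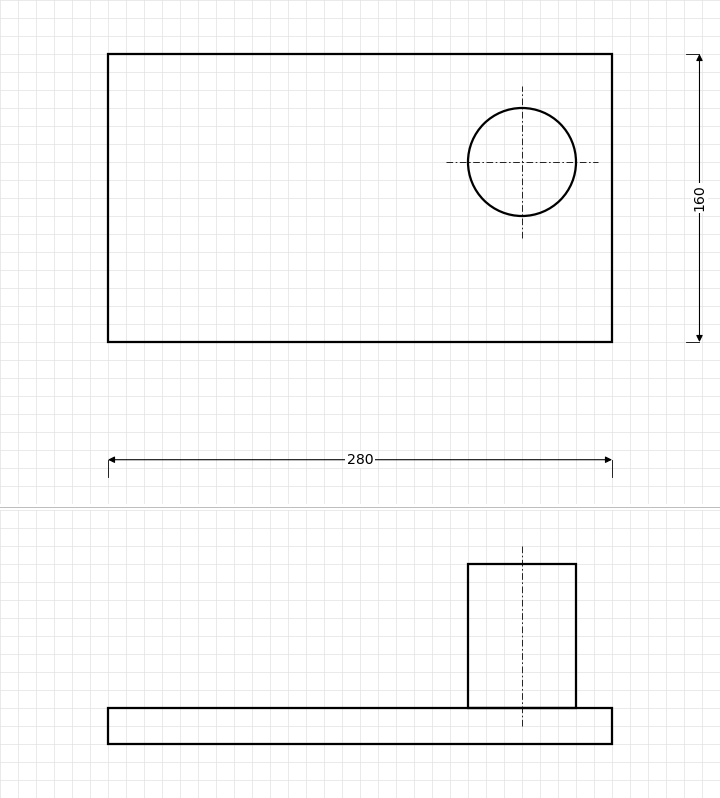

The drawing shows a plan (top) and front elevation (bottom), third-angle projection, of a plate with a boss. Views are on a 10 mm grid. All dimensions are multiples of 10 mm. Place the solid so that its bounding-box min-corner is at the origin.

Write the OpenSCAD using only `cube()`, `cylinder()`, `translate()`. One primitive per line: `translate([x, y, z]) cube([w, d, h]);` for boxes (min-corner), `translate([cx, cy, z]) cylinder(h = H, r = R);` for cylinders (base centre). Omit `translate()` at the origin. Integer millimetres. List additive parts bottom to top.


cube([280, 160, 20]);
translate([230, 100, 20]) cylinder(h = 80, r = 30);


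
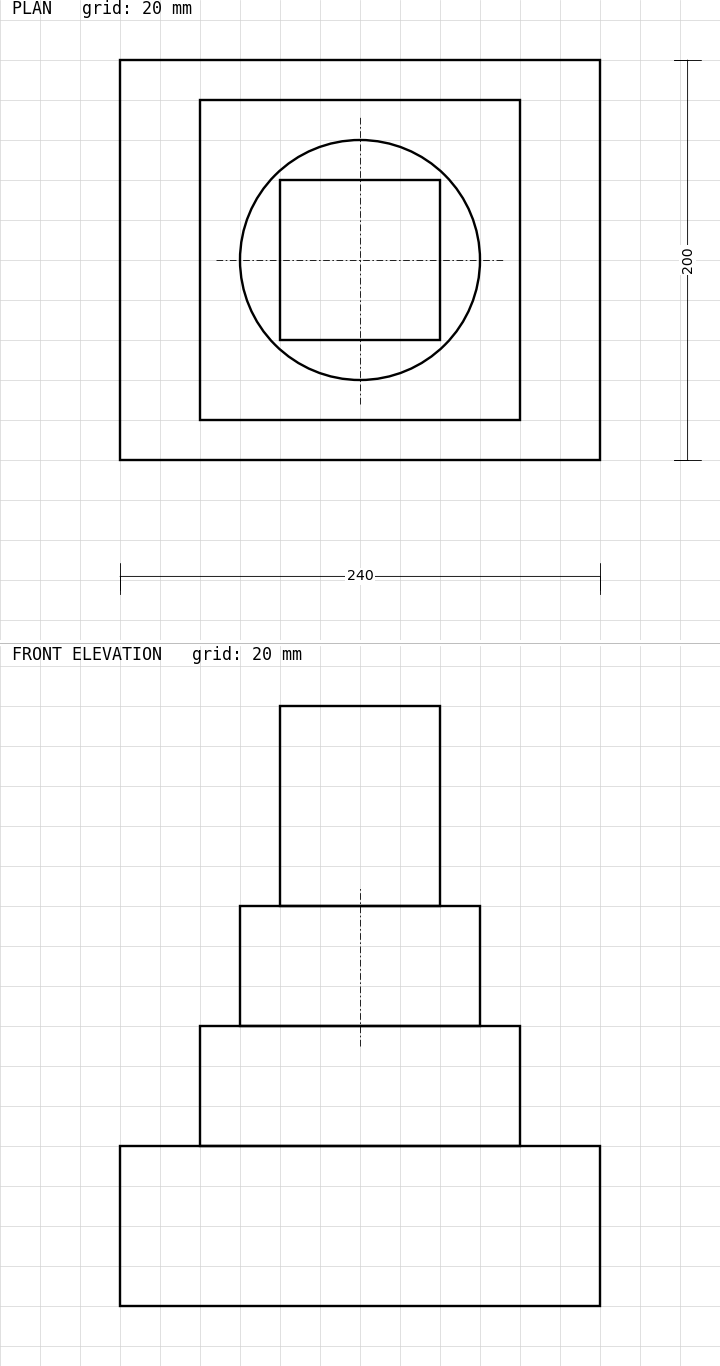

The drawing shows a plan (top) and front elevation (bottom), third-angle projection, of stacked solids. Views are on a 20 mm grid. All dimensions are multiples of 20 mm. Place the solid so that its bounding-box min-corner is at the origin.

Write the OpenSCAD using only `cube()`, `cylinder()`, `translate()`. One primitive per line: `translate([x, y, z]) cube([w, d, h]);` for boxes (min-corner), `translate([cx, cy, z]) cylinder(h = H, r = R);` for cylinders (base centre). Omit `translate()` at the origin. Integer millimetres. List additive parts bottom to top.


cube([240, 200, 80]);
translate([40, 20, 80]) cube([160, 160, 60]);
translate([120, 100, 140]) cylinder(h = 60, r = 60);
translate([80, 60, 200]) cube([80, 80, 100]);


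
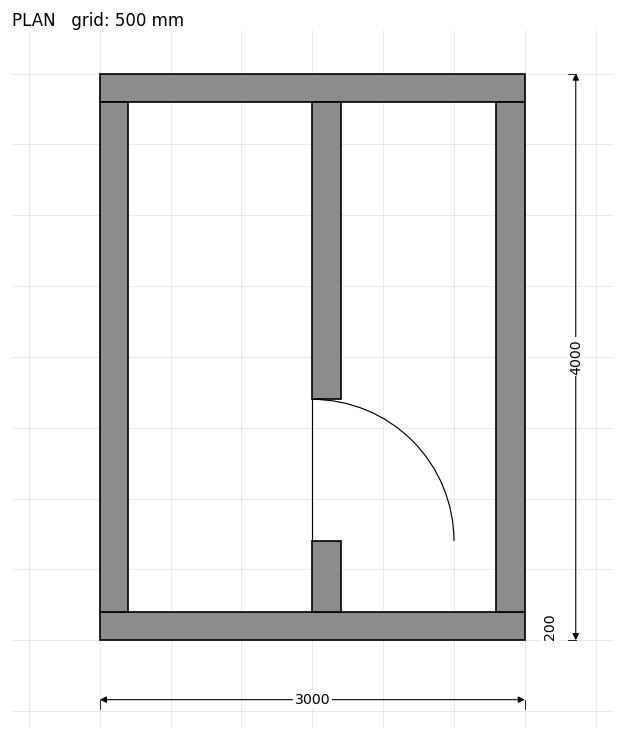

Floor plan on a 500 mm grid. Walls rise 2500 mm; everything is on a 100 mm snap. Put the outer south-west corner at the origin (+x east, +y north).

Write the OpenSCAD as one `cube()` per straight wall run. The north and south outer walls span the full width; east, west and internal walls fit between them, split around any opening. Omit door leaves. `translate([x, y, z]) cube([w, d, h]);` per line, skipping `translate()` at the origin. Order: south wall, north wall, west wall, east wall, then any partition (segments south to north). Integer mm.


cube([3000, 200, 2500]);
translate([0, 3800, 0]) cube([3000, 200, 2500]);
translate([0, 200, 0]) cube([200, 3600, 2500]);
translate([2800, 200, 0]) cube([200, 3600, 2500]);
translate([1500, 200, 0]) cube([200, 500, 2500]);
translate([1500, 1700, 0]) cube([200, 2100, 2500]);
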